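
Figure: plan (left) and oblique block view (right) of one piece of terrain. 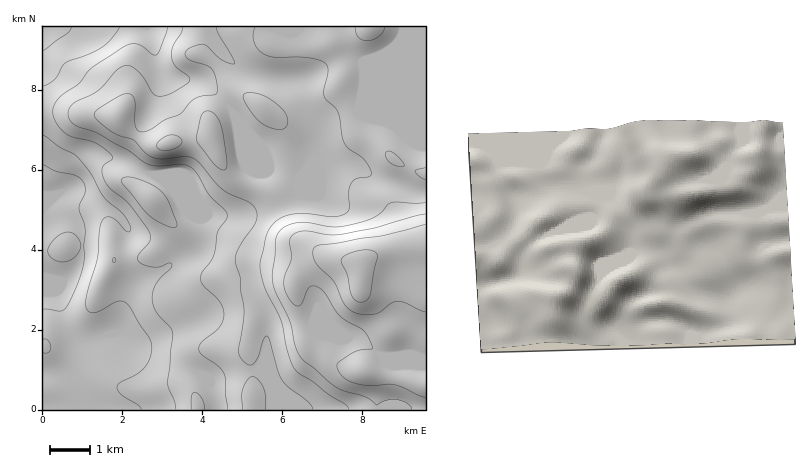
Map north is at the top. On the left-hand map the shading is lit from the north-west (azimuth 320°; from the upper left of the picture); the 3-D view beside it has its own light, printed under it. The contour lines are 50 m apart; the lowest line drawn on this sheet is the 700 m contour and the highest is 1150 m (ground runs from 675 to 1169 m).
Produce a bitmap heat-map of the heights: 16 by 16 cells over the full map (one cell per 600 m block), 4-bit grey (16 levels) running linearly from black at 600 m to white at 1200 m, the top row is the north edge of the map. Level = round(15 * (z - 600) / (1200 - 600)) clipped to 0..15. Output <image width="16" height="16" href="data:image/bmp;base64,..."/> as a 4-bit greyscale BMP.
<image width="16" height="16" href="data:image/bmp;base64,Qk32AAAAAAAAAHYAAAAoAAAAEAAAABAAAAABAAQAAAAAAIAAAAATCwAAEwsAABAAAAAAAAAAAAAAABEREQAiIiIAMzMzAERERABVVVUAZmZmAHd3dwCIiIgAmZmZAKqqqgC7u7sAzMzMAN3d3QDu7u4A////ADM0RWaIiJqrMzRFZneKvLtDM0VniKu7uzMzRWaIq7zMI0RWZom7zd0jRFVnirze3TNFVWeKvd7dIkRWZnm7u80iNXZmeIiZqiJGZmiIiImaNFZ3iYiIiapFaImZiIiZmVeId4iJiJmZRWdmeIiImZk0VlZ4iImZmSM0RniJmaqZ"/>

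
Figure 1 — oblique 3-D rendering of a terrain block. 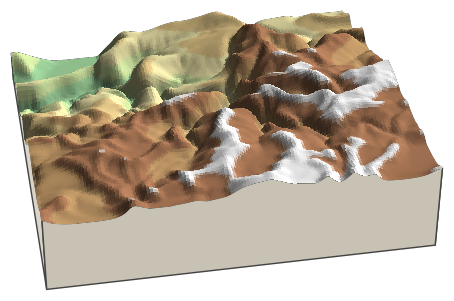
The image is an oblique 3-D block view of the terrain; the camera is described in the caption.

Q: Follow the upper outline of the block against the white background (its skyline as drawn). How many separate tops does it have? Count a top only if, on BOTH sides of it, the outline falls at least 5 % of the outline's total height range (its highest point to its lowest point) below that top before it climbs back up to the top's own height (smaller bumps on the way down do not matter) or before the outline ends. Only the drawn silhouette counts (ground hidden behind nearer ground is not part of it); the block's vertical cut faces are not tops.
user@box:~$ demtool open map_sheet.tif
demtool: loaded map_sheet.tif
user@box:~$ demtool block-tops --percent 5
2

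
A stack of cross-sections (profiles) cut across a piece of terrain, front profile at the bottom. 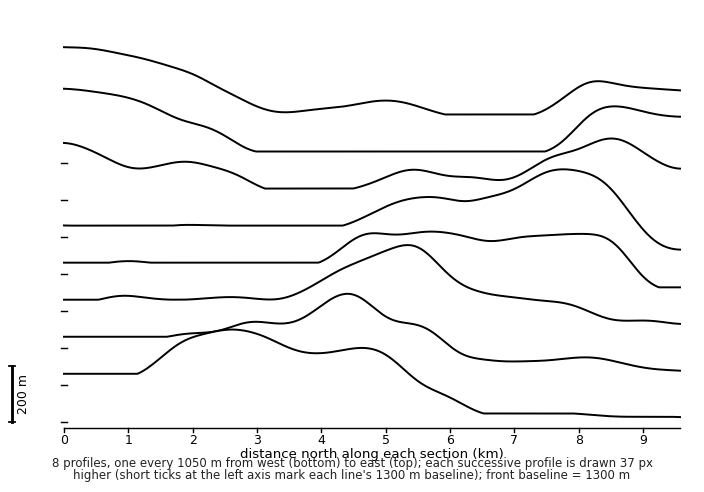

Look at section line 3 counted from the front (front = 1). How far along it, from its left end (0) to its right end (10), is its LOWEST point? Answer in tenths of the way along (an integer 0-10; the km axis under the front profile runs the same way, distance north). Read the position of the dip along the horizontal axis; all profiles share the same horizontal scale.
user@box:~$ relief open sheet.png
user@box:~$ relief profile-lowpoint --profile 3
10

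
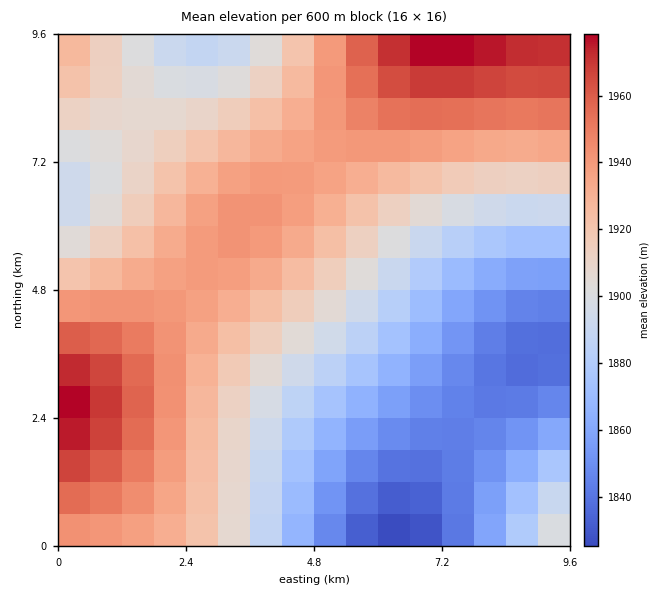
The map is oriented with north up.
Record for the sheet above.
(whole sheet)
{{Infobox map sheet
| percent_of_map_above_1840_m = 95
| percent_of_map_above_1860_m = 83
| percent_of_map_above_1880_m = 74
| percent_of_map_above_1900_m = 62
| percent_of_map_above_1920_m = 44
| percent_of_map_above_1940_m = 22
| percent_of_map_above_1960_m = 8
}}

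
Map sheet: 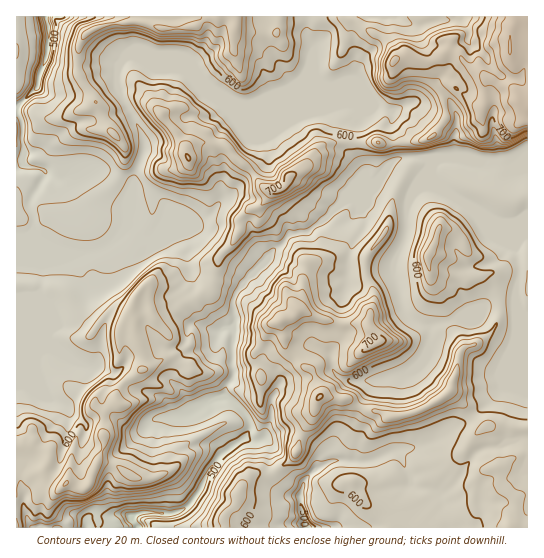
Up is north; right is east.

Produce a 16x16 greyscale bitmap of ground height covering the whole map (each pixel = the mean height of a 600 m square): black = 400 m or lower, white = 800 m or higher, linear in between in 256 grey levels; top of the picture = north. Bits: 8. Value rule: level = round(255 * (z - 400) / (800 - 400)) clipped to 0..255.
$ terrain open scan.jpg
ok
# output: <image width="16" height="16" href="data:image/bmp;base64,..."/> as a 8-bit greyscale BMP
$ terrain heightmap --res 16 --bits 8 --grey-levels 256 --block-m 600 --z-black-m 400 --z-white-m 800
<image width="16" height="16" href="data:image/bmp;base64,Qk02BQAAAAAAADYEAAAoAAAAEAAAABAAAAABAAgAAAAAAAABAAATCwAAEwsAAAABAAAAAAAAAAAAAAEBAQACAgIAAwMDAAQEBAAFBQUABgYGAAcHBwAICAgACQkJAAoKCgALCwsADAwMAA0NDQAODg4ADw8PABAQEAAREREAEhISABMTEwAUFBQAFRUVABYWFgAXFxcAGBgYABkZGQAaGhoAGxsbABwcHAAdHR0AHh4eAB8fHwAgICAAISEhACIiIgAjIyMAJCQkACUlJQAmJiYAJycnACgoKAApKSkAKioqACsrKwAsLCwALS0tAC4uLgAvLy8AMDAwADExMQAyMjIAMzMzADQ0NAA1NTUANjY2ADc3NwA4ODgAOTk5ADo6OgA7OzsAPDw8AD09PQA+Pj4APz8/AEBAQABBQUEAQkJCAENDQwBEREQARUVFAEZGRgBHR0cASEhIAElJSQBKSkoAS0tLAExMTABNTU0ATk5OAE9PTwBQUFAAUVFRAFJSUgBTU1MAVFRUAFVVVQBWVlYAV1dXAFhYWABZWVkAWlpaAFtbWwBcXFwAXV1dAF5eXgBfX18AYGBgAGFhYQBiYmIAY2NjAGRkZABlZWUAZmZmAGdnZwBoaGgAaWlpAGpqagBra2sAbGxsAG1tbQBubm4Ab29vAHBwcABxcXEAcnJyAHNzcwB0dHQAdXV1AHZ2dgB3d3cAeHh4AHl5eQB6enoAe3t7AHx8fAB9fX0Afn5+AH9/fwCAgIAAgYGBAIKCggCDg4MAhISEAIWFhQCGhoYAh4eHAIiIiACJiYkAioqKAIuLiwCMjIwAjY2NAI6OjgCPj48AkJCQAJGRkQCSkpIAk5OTAJSUlACVlZUAlpaWAJeXlwCYmJgAmZmZAJqamgCbm5sAnJycAJ2dnQCenp4An5+fAKCgoAChoaEAoqKiAKOjowCkpKQApaWlAKampgCnp6cAqKioAKmpqQCqqqoAq6urAKysrACtra0Arq6uAK+vrwCwsLAAsbGxALKysgCzs7MAtLS0ALW1tQC2trYAt7e3ALi4uAC5ubkAurq6ALu7uwC8vLwAvb29AL6+vgC/v78AwMDAAMHBwQDCwsIAw8PDAMTExADFxcUAxsbGAMfHxwDIyMgAycnJAMrKygDLy8sAzMzMAM3NzQDOzs4Az8/PANDQ0ADR0dEA0tLSANPT0wDU1NQA1dXVANbW1gDX19cA2NjYANnZ2QDa2toA29vbANzc3ADd3d0A3t7eAN/f3wDg4OAA4eHhAOLi4gDj4+MA5OTkAOXl5QDm5uYA5+fnAOjo6ADp6ekA6urqAOvr6wDs7OwA7e3tAO7u7gDv7+8A8PDwAPHx8QDy8vIA8/PzAPT09AD19fUA9vb2APf39wD4+PgA+fn5APr6+gD7+/sA/Pz8AP39/QD+/v4A////AH9wSzE2R4N9XmF0e3p6go6QopiKek5lgGxsfnl2eoiMkIyce2ljRVJ+dXN1dn2Hh3Vsk4NUS09bh6GRm5aJhH5fZHmOfG1XfIipjXV4nXtuX2FqjYt2WYadmaefdoKEb19hbpCKcFiIsqGgm3JzdXJeX1t0hnhtaJuNfnt+iHxzV1hYWWRnemBzhXp2h5V+bllaWlhZWnWLdGtqeXeRbWlXV1pZZHJxnaZ7ZWpqa25uUVlcbYOslIWXoHZycWtvbV91inuPn4Fqbnp1fpKbuMlUdot3kX1ucWpqan+Mrc7kU3F8bWttlZB5bXSpv8HO5lVbkomYoK+biHSLlZyvwOw="/>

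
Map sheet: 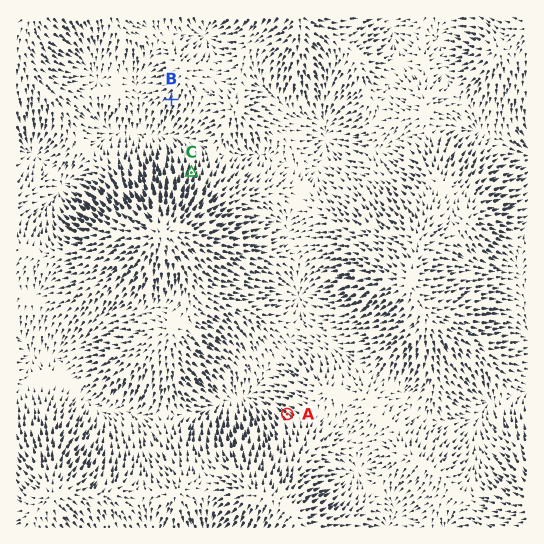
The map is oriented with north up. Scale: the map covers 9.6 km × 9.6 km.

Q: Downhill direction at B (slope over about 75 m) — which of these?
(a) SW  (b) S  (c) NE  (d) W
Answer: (a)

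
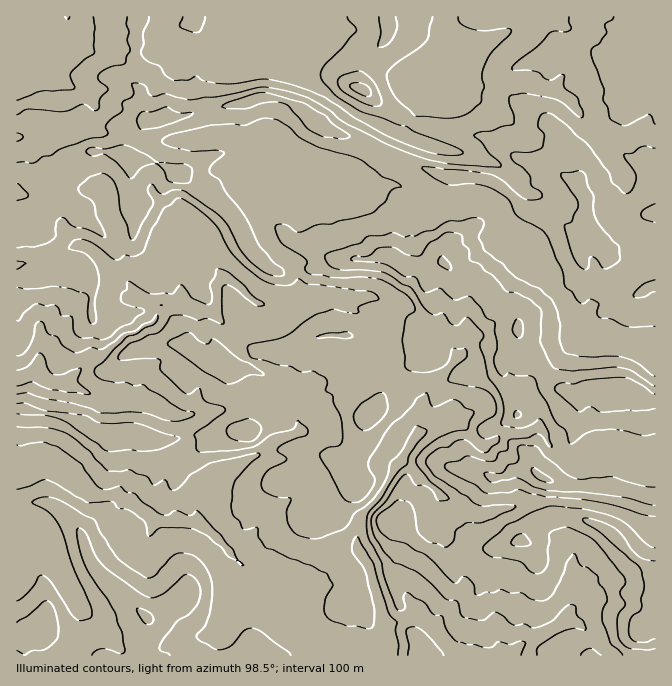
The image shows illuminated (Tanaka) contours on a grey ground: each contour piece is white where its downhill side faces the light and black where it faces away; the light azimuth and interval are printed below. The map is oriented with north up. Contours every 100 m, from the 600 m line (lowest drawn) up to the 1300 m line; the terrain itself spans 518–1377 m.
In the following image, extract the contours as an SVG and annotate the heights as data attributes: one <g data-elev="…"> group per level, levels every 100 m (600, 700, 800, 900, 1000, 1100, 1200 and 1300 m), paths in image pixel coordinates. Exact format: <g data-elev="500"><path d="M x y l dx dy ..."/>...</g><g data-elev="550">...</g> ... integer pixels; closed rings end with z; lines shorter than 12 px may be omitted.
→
<g data-elev="600"><path d="M242 566l-4-4 1-1 5 4z"/><path d="M17 445l5 1 22-4 13 4 24 17 17 24 9 3 13-4 6 6 9 2 9 9 18 12 5 0 7-4 3 0 13 4 7-5 35 38 6 12-1 1-8-4-7-9-13-11-15-8-32-1-13 8-4-14-13-10-14-4-6-6-25 0-30-18-10-4-3 0-14 6-13 3"/><path d="M17 370l11-4 9-11 3-2 4 4 5 13 5 4 10 0 8-4 9-2-3 14 12 11-3 2-37-6-18-7-15 4"/></g><g data-elev="700"><path d="M291 655l-3-3-24-19-10-5-9 2-13 15-8 4-9 0-15-8-3-3 0-3 8-9 4-11 3-27-3-14-9-14-10-6-13 0-7 4-15 17-5 3-5-1-27-19-18-26-6-13-10-4-20-13-12-4-10-1-10 5 1 1 17 11 10 13 14 43 16 35 1 12-9 4-7-3-5-5-19-31-9-7-4 2-3 7-8 10-10 7"/><path d="M17 427l31 1 16 4 10 6 16 13 5 8 13 12 12 0 10-1 7 4 10 2 7 9 11-5 5 8 4 2 6-3 10-12 19-12 38-8 13-2-1 4-9 7-15 18-4 23 3 11 6 6 4 7 13-2 1 10 9 11 45 18 15 8 6 11-7 12-2 8 1 9 3 4 19 8 23 3 4-5 0-17-9-35-13-22 2-10 1-3 3 0 16 27 14 48 9 10-2 8 3 14 0 11"/><path d="M17 356l7-2 4-6 5-11 2-12 3-3 6 1 4 10 9 4 7 9 13 7 13-5 8 1 6 0 11-8 8-8 12-2 7-6 10-4 5-7 1 4-3 5-10 5-8 6-12 4-21 24-8 5-2 3 1 3 3 5 7 3 12 2 8-1 10 4 9-1 36 24 13 3 2 1-3 4-4 1-14 3-10-1-22-7-42 0-10-5-16-5-29-4-17-6-11 1"/></g><g data-elev="800"><path d="M170 655l-10-5 0-5 17-23 12-7 8-10 4-13-4-11-5-5-7-1-21 19-10 4-7-1-43-31-9-11-10-23-7-4-1 2 0 7 7 25 6 13 17 23 9 16 2 10 4 10 3 16-3 4-15-5-7 0-6 3-2 3"/><path d="M444 655l-19-22-7-5-4-1-6 1-2 2 3 15-1 10"/><path d="M17 650l8 5 7-4 10-1 5-2 10-9 2-11-5-20-4-6-3-1-3 1-16 13-11 7"/><path d="M17 414l28 1 15 4 8 4 30 20 6 6 4 2 20-1 16 1 13-1 16-6 7-6-1-1-15-4-27-10-37 0-15-8-38-4-22-8-8 1"/><path d="M17 320l1 1 7-9 10-8 12 2 7-1 4 3 4 8 10 1 1 13 4 6 7 2 10 0 10 2 6-3 10-9 11-5 6-6 7-5-2-4-12-2-8-4 0-9 5-4 0-6 1-2 19 11 5 2 20 0 7-8 3-1 10 13 17 7 2-2 1-5-2-14 5-7 1-7 4-1 9 3 15 13 10 11 8 6 2 3-4 1-5-1-21-17-5-3-4 0-2 2-1 3 2 34-15-5-10 1-15-5-12 1-9 12-4 5-10 2-21 9-8 9-2 6 6 1 20-1 15 0 2 3-1 6 2 4 22 20 6 2 9-6 1 1 2 8 3 4 17 5 3 2-2 5-28 20 1 15 3 4 36-2 17-3 20-13 20-4 6-10 8 7 2 5-2 3-21 8-7 5 0 4 8 5 0 3-18 10-5 7-2 8 3 6 7 4 20 3-5 14 2 12 7 10 13 4 12 0 25-10 9-14 18-14 9-12 7-13 3-13 11-12 13-23 3-1 7 3 2 1-1 3-16 20-3 11-11 11-14 23-13 14-2 5 0 11 1 9 13 25 3 15 11 29 3 4 6 0 1-3-1-12 1-2 3 0 17 10 9 11 8 2 5 14 10 12 31 6 5-1 5-5 12 3 8-4 6 0 2 3-5 11"/><path d="M93 17l2 10-1 18 1 7-1 2-10 6-13 13-1 4 4 11-4 2-30 1-23 9"/></g><g data-elev="900"><path d="M145 624l4 1 3-2 2-3-2-5-7-5-8-2 1 6z"/><path d="M235 440l14 2 5-2 7-8-1-7-5-4-6-2-17 5-4 3-2 5 3 5z"/><path d="M225 383l10 0 14-8 13 0 2 0-1-2-13-9-11-5-25-20-5 5-4 0-6-4-7-6-5-2-19 10-1 1 3 4 34 24z"/><path d="M17 287l10 2 30-2 13 2 15 4 4 5-1 14 0 7 3 4 4 0 1-5-1-18 4-18-2-14-4-6-6-7-18-7 1-3 4-5 8-1 12 5 21 16 3 0 7-5 7 2 5-1 7-6 8-21 12-20 15-11 5 1 9 6 16 13 10 11 9 18 5 8 14 13 18 13 9 3 13 2 5-2 6-5 10 5 59 7 8 2 3 4 0 3-18 6-2 1 1 5-2 1-23-4-17 5-33 23-35 8-2 3 2 7 5 4 24 6 12 1 10 6 14-1 12 7 1 5-2 7 7 5 2 8 7 14 2 21-4 7-12 3-6 4-1 3 21 40 4 5 4 2 10 0 10-9 6-13-7-13 2-9 20-32 13-11 15-18 9-4 3 10 4 4 16-7 5 0 5 2 5 6 9 3 0 2-7 17-14 2-15 6-14 11-8 9 0 4 2 5 12 14 17 14 1 4-10 2-8-12-5-3-10-1-6-10-4-1-7 7-13 21-12 13-2 5 1 10 3 8 9 13 10 11 23 10 15 12 13 15 12 2 3 13 4 3 20 3 11-8 9 4 10 9 11-1 7 4 3 0 17-7 17-16 6 1 2 9 7 7 2 6-1 2-11-2-17 6-19 13-1 3 0 5"/><path d="M17 261l9 2-9 6"/><path d="M17 133l5 2 1 2-6 4"/><path d="M127 17l-1 6 3 9-2 8 3 8 0 4-3 4-2 7-17 5-10 7 1 5 8 7 1 3-8 8-1 9-2 3-3 0-10-6-19 7-37-2-11 6"/><path d="M183 17l-3 6 0 4 15 6 6-3 4-13"/><path d="M347 17l10 13-15 18-20 20-1 9 3 6 13 13 23 15 47 16 10 6 42 15 4 4 0 1-9 2-17-1-28-9-23-10-30-17-32-21-39-14-21-4-28 4-18 1-16-4-5-4-8 4-16 0-8-5-5-8-11-5-7-7-1-3 3-9-1-10 6-16"/><path d="M458 17l3 6 11 6 13 2 23-3 3 2 0 2-19 20-6 10-4 11 2 14-4 16-16 12-17 3-33-3-19-18-5-9-3-11 1-5 6-6 24-18 9-8 5-23"/></g><g data-elev="1000"><path d="M601 655l-11-7-5 2-4 5"/><path d="M363 430l4 0 5-2 14-15 2-8-2-8-2-4-7 1-13 8-9 10-2 5 2 5 3 6z"/><path d="M343 338l7 0 2-1 0-2-4-3-3 0-20 1-8 4 1 1 12-1z"/><path d="M17 248l18-1 15-6 6-6 1-13 5-4 3 0 9 8 13 3 18 8-1-7-8-15-2-12-4-4-10-6-2-5 2-3 10-8 14-4 6 4 5 7 3 9 3 19 6 12 5 16 3-2 7-15 11-18 0-5-5-10 2-5 4 0 4 7 4 2 12-4 8 0 32 21 8 7 7 9 12 23 11 13 16 11 9 2 7-1 0-3-2-4-8-6-15-17-13-27-19-25-7-12-11-9 3-7 11-10 0-3-8-2-23 1-22-4-8-5 1-4 6-3 41-10 22-1 12 1 20-7 13 2 12 7 10 10 6 4 15 7 38 10 24 18 17 7 2 4-9 3-7 12-14 11-33 8-6 3-15 1-17 7-5-1-8-6-9-1-3 3 2 6 5 10 24 17 1 3-2 5 4 6 23 3 30 0 18 2 12 6 17 12 6 11-1 4-8 6-4 20 3 19 0 8 3 5 16 3 13-3 10-7 6-15 12 1 2 3 0 5-13 12-6 11 4 3 30 6 10 6 4 10 0 8-17 12-2 5 2 5 5 3 4 1 10-3 1 6-14 11-7-3-11-9-9-1-10 7-8 1-5 2-7 7-2 6 9 13 32 20 8 8 9 2 21-1 9 0 2 2-4 3-28 12-19 2-9 6-2 11-9 6-7-3-10-2-8-7-3-6-4-21-3-5-3-2-10-1-17 14-4 6 2 9 4 4 8 7 15 3 10 7 10 4 29 29 3 0 6-6 4 0 7 7 1 10 2 1 10-3 7 1 8-3 8 3 12 0 12 7 11 0 9-7 10-21 3-10 5-7 3-1 5 11 9 3 8 7 2 9 6 6 2 10-4 10-1 12 9 22 12 11"/><path d="M17 183l11 12-3 3-8 2"/><path d="M369 105l9 1 3-1 1-3-6-17-8-9-4-4-6-1-14 4-5 3-1 5 4 7 16 11z"/><path d="M379 17l2 16-3 12 2 2 8-3 6-7 3-10-1-10"/><path d="M569 17l0 5 2 6-1 2-5 2-10-1-5 2-11 12-22 17-5 6 2 2 13 0 10 2 8 6 5 2 10-5 4 0 0 12 14 11 5 14 0 5-4 0-15-13-9-5-30-6-15 3-1 6 5 13 0 9-22 7-12 1-6 3 8 8 7 10 10 9 2 3-1 2-52-3-33-9-28-11-39-19-10-6-8-9-20-12-25-7-25-4-40 9-31 4-24-6-13 2-3-3-5-8-9-2-3 1 1 11-10 7-1 10-10 6-6 7 2 8-1 2-5 2-14 2-26 9-11 7-9 2-8 6-17-1"/></g><g data-elev="1100"><path d="M655 548l-8-4-19-19-13-7-30-9-33-3-18 6-27 13-21 19-3 4 1 4 6 4 28 5 5 3 8 8 8 2 5-3 4-7 1-29 2-3 16-5 22 9 8 8 26 31 2 5 0 4-4 6-1 4 5 11-6 9-2 4 1 16 2 6 5 6 5 3 17 1 8-1"/><path d="M655 376l-18-13-15-6-40 0-17-4-5-13 0-15-3-13-5-12-13-12-24-11-12-14-19-13-5-13 5-14-1-3-3-2-6 0-14 3-12 0-14 9-10 2-9 4-11 1-12-4-8 2-16 1-8 7-29 9-6 3 0 3 3 5 7 5 10 2 25 1 12 1 6 3 14 9 10 4 10 17 6 7 7 3 5-2 4 1 6 9 4 2 4 0 7-7 3 0 16 17-4 8 0 4 4 11 4 19 10 13 4 10 2 10-3 13 1 2 20 3 10-4 8-5 8 13 4 15-3-1-6-9-4-3-4 0-8 4-15 1-4 3-1 8-9 3-3 7-8 1-20-5-9 5-12 2-1 4 2 3 28 15 12 8 21 0 12-3 10 4 17 3 33 2 27 4 35 11 13 2"/><path d="M170 182l19 1 2-5 1-10-8-4-25-1-14-9-20-9-20 4-13-2-6 3 1 3 5 3 10-2 5 1 10 8 13 15 4-1 10-10 13-3 7 6 3 9z"/><path d="M655 148l-11-2-5 2-5 5-9 1-1 1 11 17 1 5-4 13-3 3-4 1-13-12-4-10-21-29-33-28-9-2-5 3-2 7 1 5 5 7-2 13-12 4-16 0-3 3 3 7 8 5 8 8 2 11 10 7 0 4-2 2-10 1-6-2-20-16-14-8-62-7-6 0 0 1 13 10 12 6 7 1 16-1 12 1 12 4 13 9 10 18 23 13 5 4 17 37 3 17 7 5 8 11 4 1 6-5 7 3 2 1-2 9 2 5 13 2 17 8 26-1"/><path d="M338 138l8 0 4-1 0-2-18-12-7-8-20-11-29-9-11-2-8 0-28 9-7 5 5 2 18 0 20-6 17 0 6 3 22 25 13 6z"/><path d="M140 128l4 1 16-2 29-10 4-4-3-1-11 1-12-6-15 5-8-1-4 2-3 5 0 4z"/><path d="M362 95l6 2 3-2 0-3-3-5-10-4-8 2 1 3z"/><path d="M614 17l-2 3-6 3-1 4 1 6-7 10-7 5-1 4 2 8 11 28-1 12 4 7 2 10 3 3 13 6 24-12 3 3 3 7"/></g><g data-elev="1200"><path d="M655 561l-10-2-6-3-8-8-10-14-7-7-18-7-7-2-6 0 1 4 18 12 38 34 4 17-3 13 1 9-2 4-9 7-2 16 3 5 4 3 11 0 8-3"/><path d="M512 545l12 1 5-1 2-1-6-9-3-1-5 1-4 3-2 4z"/><path d="M655 487l-13-1-30-9-28 2-9-1-10-5-20-16-8-10-13-2-6 2 1 11-2 4-9 3-6 8-15-1-3 2 3 4 5 4 25-4 17 9 13 3 33 2 42 5 33 8"/><path d="M514 417l4 1 2-1 1-4-3-2-3 0z"/><path d="M655 386l-23-15-12-3-46 3-20-3-6-10-8-16 2-29-2-5-12-9-11-6-12-3-13-15-7-4-6-8-9-3-1-10-6-7-1-6-2-3-10-2-5 1-16 10-7 11-4 2-11-1-12-7-10-1-8 1-9 8-13 0-4 2 0 2 3 1 30 3 6 3 14 9 11 1 7 12 3 3 15-4 15 12 12-4 5 2 8 9 6 10 9 6 0 9 2 15-3 13 4 13 6 4 4-4 9 3 13 0 4 1 6 15 7 11 8 18 10 9 5 14 4-1 12-10 9-3 20-1 30 7 10-2"/><path d="M655 280l-11 4-11 11 2 3 7-1 13-5"/><path d="M582 268l3 2 3-2 3-11 4 1 7 9 3 2 11-6 4-3 0-3-2-12-14-15-8-12-3-8 0-15-5-10-3-11-3-3-3 0-15 1-3 3 17 27 0 5-6 14-7 4-1 2 9 30 4 6z"/><path d="M655 204l-12 6-2 5 3 4 11 3"/></g><g data-elev="1300"><path d="M544 482l9 0-4-5-14-9-3 0 0 4 1 3 6 5z"/><path d="M655 394l-23-14-8-3-35 3-15 4-12-1-6 2-1 3 2 5 23 19 10-5 9 4 5 1 24-2 19 0 8-1"/><path d="M516 337l4 1 3-6-1-10-4-3-3 2-3 7 1 4z"/><path d="M448 270l2 0 1-2-1-4-6-8-4 1-2 3 0 4z"/></g>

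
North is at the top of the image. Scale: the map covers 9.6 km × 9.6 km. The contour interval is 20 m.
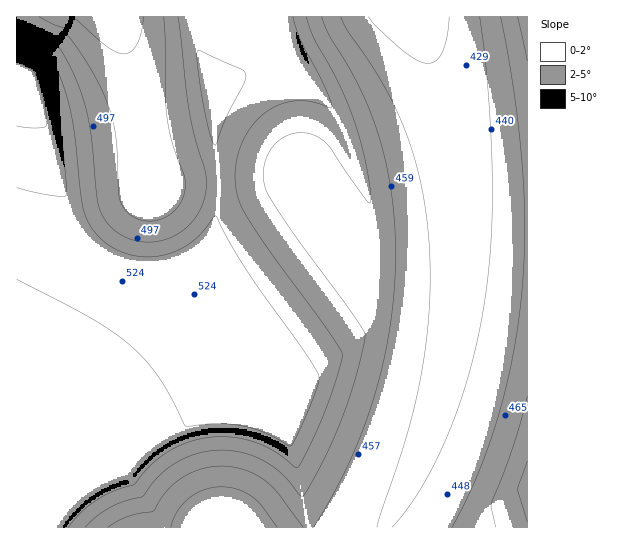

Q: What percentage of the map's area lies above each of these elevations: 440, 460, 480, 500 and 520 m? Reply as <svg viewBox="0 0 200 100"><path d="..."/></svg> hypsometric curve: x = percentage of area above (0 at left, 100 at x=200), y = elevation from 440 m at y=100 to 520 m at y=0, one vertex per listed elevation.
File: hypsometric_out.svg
<svg viewBox="0 0 200 100"><path d="M172 100l-33-25-36-25-25-25-42-25"/></svg>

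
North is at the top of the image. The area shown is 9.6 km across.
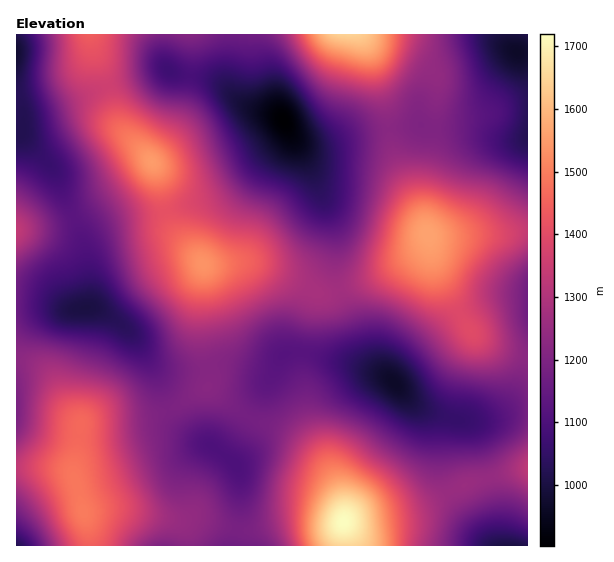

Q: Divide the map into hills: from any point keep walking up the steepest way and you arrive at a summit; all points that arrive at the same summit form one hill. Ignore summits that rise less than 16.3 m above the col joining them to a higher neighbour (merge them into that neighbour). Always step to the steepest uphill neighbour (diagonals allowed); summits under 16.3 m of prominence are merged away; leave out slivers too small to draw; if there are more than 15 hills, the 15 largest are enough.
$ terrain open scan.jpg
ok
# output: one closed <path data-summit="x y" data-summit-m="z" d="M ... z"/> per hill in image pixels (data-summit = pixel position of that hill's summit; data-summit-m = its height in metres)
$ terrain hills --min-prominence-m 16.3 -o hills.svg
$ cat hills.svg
<path data-summit="427 235" data-summit-m="1563" d="M421 125l-55 8-43 13-14 0-14-6 18 33 20 52 3 12 0 43 16 40 8 28 14 19 16 11 21 24 16 9 32 10 24 0 28-10 16-1 1-271-21 0-34-10-42 0z"/><path data-summit="203 264" data-summit-m="1537" d="M286 126l-1 9-2 4-44 40-20 15-56 19-46 8-18 8-12 11-2 16 4 24-1 27 17 6 17 12 13 12 16 24 6 5 14 5 22 0 21-5 17 0 28 8 11 0 15-20 21-1 44 10 29 11 4-1-15-12-8-13-8-28-16-40 0-43-5-20-18-44z"/><path data-summit="83 512" data-summit-m="1496" d="M43 306l-27 2 0 237 218 1 6-29 0-41-3-9-19-17-21-11-22-18-10-18-5-22-25-44-13-12-25-16-12-2-20 3z"/><path data-summit="343 521" data-summit-m="1720" d="M306 353l-17 0-9 6-36 66-19 27 0 4 12 11 3 9 0 41-5 29 265-1-3-8-1-29-11-45-9-32-7-9-22-4-30-12-26-27-9-5-32-11z"/><path data-summit="347 35" data-summit-m="1646" d="M510 34l-279 0-3 51 4 8 13 12 36 12 11 19 9 7 8 3 14 0 43-13 51-8 14 4 42 0 28 9 21 1 6-2 0-84-10 0-5-5z"/><path data-summit="151 161" data-summit-m="1551" d="M166 69l-64 18-45 20-32 8-2 4-2 14 32 36 26 60 6 24 2-13 8-9 15-8 16-5 37-5 56-19 20-15 46-44 0-11-4-7-36-12-27-23-19-5-22-3z"/><path data-summit="17 231" data-summit-m="1335" d="M22 134l-6 1 0 172 27-1 22 4 22-3 2-3-1-35-9-40-26-60z"/><path data-summit="90 35" data-summit-m="1443" d="M163 34l-146 0-1 54 5 15 2 14 44-14 35-16 64-18z"/><path data-summit="527 468" data-summit-m="1326" d="M527 410l-16 1-28 10-18 0 10 7 5 15 15 58 2 36 4 9 27-1z"/><path data-summit="189 35" data-summit-m="1212" d="M230 34l-65 0-1 27 3 7 10 6 22 3 19 5 13 12-3-9z"/>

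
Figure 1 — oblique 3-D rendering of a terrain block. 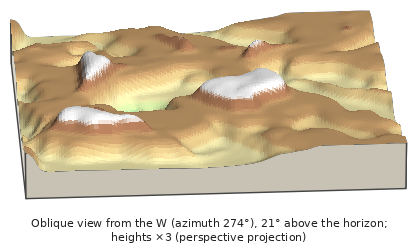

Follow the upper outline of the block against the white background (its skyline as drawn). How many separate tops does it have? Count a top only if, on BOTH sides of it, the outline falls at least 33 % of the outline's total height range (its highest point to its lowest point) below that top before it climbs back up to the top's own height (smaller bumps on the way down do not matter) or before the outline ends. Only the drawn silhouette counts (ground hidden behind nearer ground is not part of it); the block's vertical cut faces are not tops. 0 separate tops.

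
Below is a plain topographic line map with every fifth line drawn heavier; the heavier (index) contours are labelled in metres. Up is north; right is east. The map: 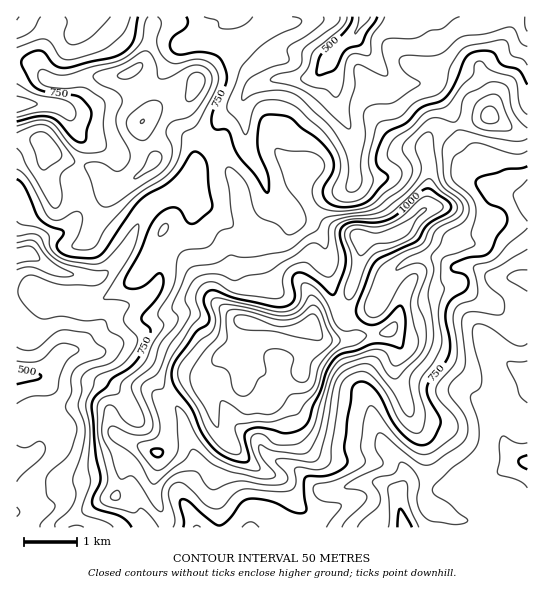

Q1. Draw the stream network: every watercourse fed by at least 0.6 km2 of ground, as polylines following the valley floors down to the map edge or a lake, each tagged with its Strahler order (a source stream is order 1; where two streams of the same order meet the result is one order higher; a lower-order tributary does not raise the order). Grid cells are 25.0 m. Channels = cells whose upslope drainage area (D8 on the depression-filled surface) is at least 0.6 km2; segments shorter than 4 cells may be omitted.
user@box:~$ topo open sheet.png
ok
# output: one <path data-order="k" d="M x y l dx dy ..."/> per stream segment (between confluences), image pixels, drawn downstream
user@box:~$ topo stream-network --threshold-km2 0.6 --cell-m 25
<path data-order="1" d="M30 511l-13 0 0 2"/><path data-order="1" d="M139 506l3 7 0 14 4 0"/><path data-order="2" d="M398 495l1 14 2 1 1 11 3 6"/><path data-order="1" d="M478 485l3 0 2-3 4-1 4-4 22-14 14 0 0-1"/><path data-order="2" d="M31 457l-4 2-10 2 0 1"/><path data-order="1" d="M38 450l-7 7"/><path data-order="1" d="M41 449l-8 8-2 0"/><path data-order="1" d="M185 429l1 1 0 4 8 20 0 19-13 13 0 12 10 16 4 8 0 5 2 0"/><path data-order="1" d="M233 419l28 27 2 5 7 7 23 9 4 3 17 17 5 3 4 0 2 1 8 0 1-1 4 0 1-1 11-3 1-1 4 0 2-2 25 0 11 7 5 5"/><path data-order="2" d="M373 415l2 11 8 17 3 4 15 15 4 9 0 11-6 7-1 6"/><path data-order="1" d="M130 409l-3-6-30-30 0-16-4-4-6 0-1-2"/><path data-order="2" d="M369 402l4 13"/><path data-order="1" d="M362 395l7 7"/><path data-order="1" d="M366 394l3 8"/><path data-order="1" d="M459 389l7 2 4 4 1 0 8 8 2 0 6 7 2 0 12 12 1 13 4 10 16 16 5 0 0 1"/><path data-order="1" d="M278 367l4 6 1 8 4 8 6 8 12 12 61 0 7 6"/><path data-order="2" d="M509 363l6 6 7 2 5 0 0 2"/><path data-order="1" d="M505 361l4 2"/><path data-order="2" d="M66 351l-4 2-3 2-4 4-2 6-11 10-3 0-1 2-21 0"/><path data-order="2" d="M86 351l-20 0"/><path data-order="2" d="M487 341l22 22"/><path data-order="1" d="M471 325l16 16"/><path data-order="1" d="M178 317l-7 4-2 0-8 4-3 0-8 4-16 10-7 0-1 2-8 1-15 9-17 0"/><path data-order="1" d="M381 297l9-20 12-12 9-6 4 0 2-1 22 0 10 8 24 0 9 7 8 4 28 0 1 1 3 0"/><path data-order="1" d="M158 281l-3 6-13 14-3 0-9 4-4 0-4 2-3 0-41 42-3 0-1 1-7 0-1 1"/><path data-order="1" d="M331 279l-1-1-1-12-2-1-1-18-4-9-15-15-5 0-3-1-14-15-6-2"/><path data-order="2" d="M522 278l5 3"/><path data-order="2" d="M27 254l-10 1"/><path data-order="1" d="M243 237l-25-26-4-2-8-2-7-2-8-8"/><path data-order="1" d="M493 231l25 26 0 17 4 4"/><path data-order="1" d="M290 223l0-8-11-10"/><path data-order="1" d="M195 219l0-14-4-8"/><path data-order="2" d="M279 205l-10-10-3-9-1-1 0-4-3-4 0-3-13-20-2-8-1-1 0-20-1-2 0-6-2-2 0-16"/><path data-order="1" d="M17 199l0 56"/><path data-order="1" d="M79 197l0 14-5 8-13 14-3 1-4 0-1 1-4 0-6 3-16 16"/><path data-order="2" d="M191 197l-4-4-14 0-3 1"/><path data-order="1" d="M527 195l0 4"/><path data-order="2" d="M170 194l-11 5-13 11-4 8-3 3-5 10 0 3-9 17-10 11 0 1-12 12-2 2-18 0-1-2-9 0-2-1-10-1-14-7-13-11-7-1"/><path data-order="1" d="M354 182l0-3 1-1"/><path data-order="1" d="M355 182l0-4"/><path data-order="1" d="M478 182l16 7 4 0 1 1 4 0 2 1 4 0 1 2 7 1 10 5"/><path data-order="2" d="M355 178l0-8-1-1 0-28-1-2 0-4-3-4 0-2-8-12-4-10 0-5-1-1 0-15-2-1 0-4-4-10 0-10 4-4 3-7"/><path data-order="1" d="M103 147l-1-1-7-1-4-3-5-1-11-11-4-12-8-9"/><path data-order="1" d="M193 145l0 2 1 2 0 21-5 9-7 3-12 12"/><path data-order="1" d="M81 110l-15 0-3-1"/><path data-order="2" d="M63 109l-4-3-4 0-1-1-37 0"/><path data-order="1" d="M237 106l6-7"/><path data-order="2" d="M243 99l3-5 9-9 3 0 9-4 4 0 2-2 34 0 7-2 13-14 0-2 11-11"/><path data-order="1" d="M426 83l-31 0-13-13"/><path data-order="1" d="M389 79l0-1-7-7 0-1"/><path data-order="2" d="M382 70l-27-29 0-8"/><path data-order="1" d="M171 62l4-8 11-11 17-8 7-5 11-4 9-9 8 0"/><path data-order="1" d="M527 62l0-40"/><path data-order="3" d="M338 50l1-4"/><path data-order="3" d="M339 46l16-13"/><path data-order="3" d="M355 33l7-10 1-2 0-4"/><path data-order="1" d="M83 27l3-5 0-5 1 0"/><path data-order="1" d="M463 17l-24 0"/>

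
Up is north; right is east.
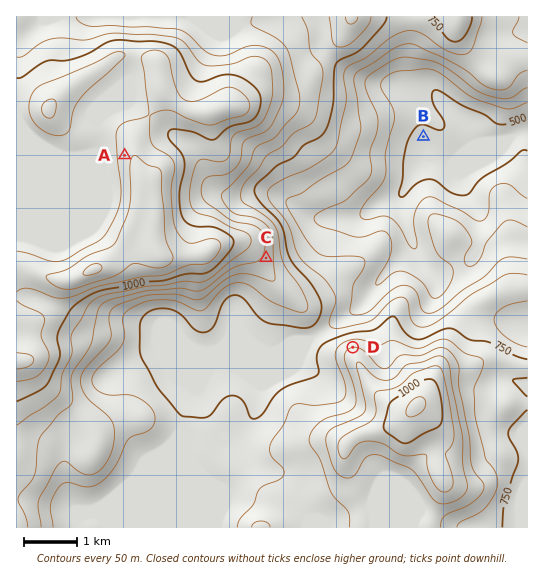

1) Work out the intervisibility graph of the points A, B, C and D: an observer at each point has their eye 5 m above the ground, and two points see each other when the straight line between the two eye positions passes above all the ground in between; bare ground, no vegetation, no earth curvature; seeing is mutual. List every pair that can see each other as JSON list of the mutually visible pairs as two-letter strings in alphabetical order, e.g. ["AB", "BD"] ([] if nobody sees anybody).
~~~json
["BC", "BD", "CD"]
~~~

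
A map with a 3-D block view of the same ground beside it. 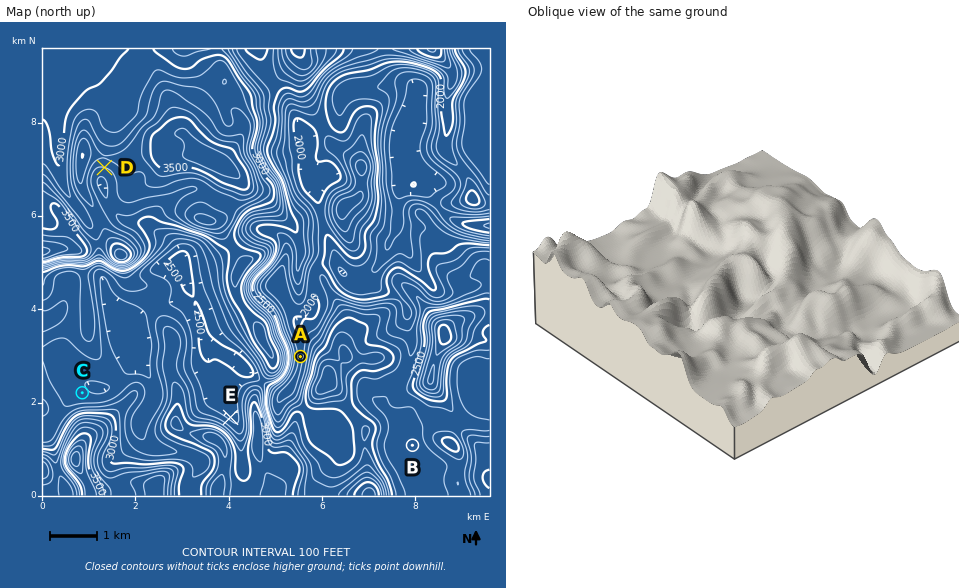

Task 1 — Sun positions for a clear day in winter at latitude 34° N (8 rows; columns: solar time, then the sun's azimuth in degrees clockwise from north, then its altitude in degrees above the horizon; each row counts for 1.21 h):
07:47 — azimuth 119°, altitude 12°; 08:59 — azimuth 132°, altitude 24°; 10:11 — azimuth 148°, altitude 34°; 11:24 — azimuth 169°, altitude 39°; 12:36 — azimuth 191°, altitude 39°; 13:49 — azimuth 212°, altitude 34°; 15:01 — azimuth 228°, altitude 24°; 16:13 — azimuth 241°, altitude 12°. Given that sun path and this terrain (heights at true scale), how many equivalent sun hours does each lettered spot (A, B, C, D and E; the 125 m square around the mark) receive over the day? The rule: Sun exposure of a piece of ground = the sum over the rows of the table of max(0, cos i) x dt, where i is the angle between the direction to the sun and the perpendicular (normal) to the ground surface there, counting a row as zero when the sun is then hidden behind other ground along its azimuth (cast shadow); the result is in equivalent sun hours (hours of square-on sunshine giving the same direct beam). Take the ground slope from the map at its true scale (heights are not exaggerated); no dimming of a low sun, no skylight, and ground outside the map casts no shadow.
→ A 3.7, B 4.3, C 4.2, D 5.4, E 3.3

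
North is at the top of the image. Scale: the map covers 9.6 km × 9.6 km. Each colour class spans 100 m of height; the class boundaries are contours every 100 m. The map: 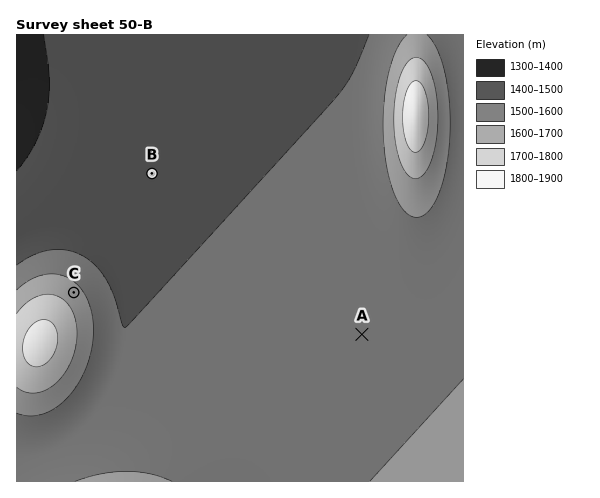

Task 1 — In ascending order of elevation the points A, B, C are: B A C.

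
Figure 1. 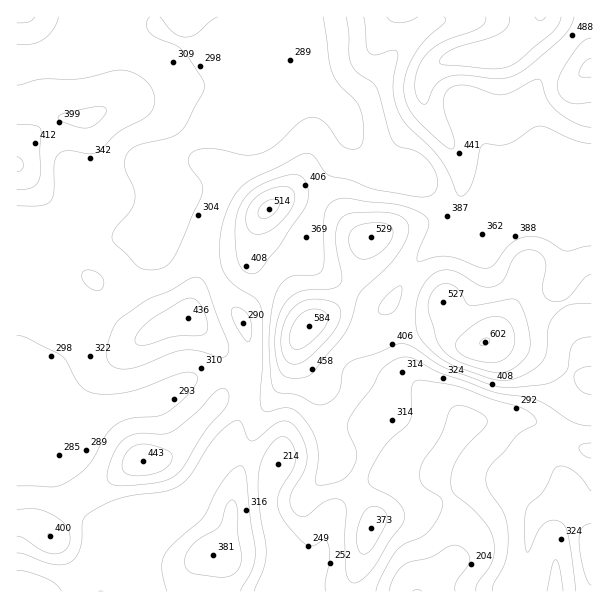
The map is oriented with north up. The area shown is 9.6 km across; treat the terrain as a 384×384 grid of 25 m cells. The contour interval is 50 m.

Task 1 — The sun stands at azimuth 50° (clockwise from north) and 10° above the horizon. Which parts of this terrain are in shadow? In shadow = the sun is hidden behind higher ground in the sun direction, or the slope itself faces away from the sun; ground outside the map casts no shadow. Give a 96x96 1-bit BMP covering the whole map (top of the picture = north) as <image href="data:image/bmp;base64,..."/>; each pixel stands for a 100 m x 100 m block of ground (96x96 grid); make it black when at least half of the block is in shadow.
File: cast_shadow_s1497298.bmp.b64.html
<image width="96" height="96" href="data:image/bmp;base64,Qk2+BAAAAAAAAD4AAAAoAAAAYAAAAGAAAAABAAEAAAAAAIAEAAATCwAAEwsAAAIAAAAAAAAA////AAAAAAAAAAAAAAAAAAAAAD4AAAAAAAAAAAAAAH7gAAAAAAAAAAAAAH78AAAAAAAAAAAAAH7+AAAAAAAEAAAAAH7+AAAAAAAHAAAAAD78AAAAAAAPAAAAAD78AAAAAAAHgAAAAD54AAAAAAAHgAAAQDwAAAAAAA4DAAAAQBwAAAAAAB4AAAAAAAAAAAAAAB4AAAAAAAAAAAAAAB4AAAAAAAAAAAAAAB4AAAAAAAAAAAAAABwAAAAAAAAAAAAAAAAAAAAAAAAAAHgAAAAAAAAAAAAAAP4AAAAAAAAAAAAAAP4AAAAAAAAAAAAAAHgAAAAAAAAAAAAAAAAAAA8AAAAAAAAAAAAAAA/AAAAAAAAAAAAAAB/AAAAAAAAAAAAAAB/gAAAAAAAAAAAAAB/AAAAAAAAAAAAAAB/AAAAAAAAAAAAAAB/AAAAAAAAAAAAAAA+AAAAAAAAAAAAAAA+AAB/4AAAAAAAAAA+AAH///+AAAAAAAAcAAP///8AAAAAABwMAAf///4AAAAAAB4AAAf///gAAAAAAD8AAAf///AAAAAAAD+AAAf//8AAAAAAAD/gAAf//wAAAAAAAD/wAA///gAAAAAAAB/wAA///AAAAAAAAB/wAAf/+AAAAAAAAB/wAAf/4AAAAAAAAA/wAAP/gAAAAAAAAA/wAAH4AAAAAAAAAA/wAADgAAAAAAAAAA/wAABAAAAAAAAAAA/gAAAAAAAAAAAAAA/gAADAAAAAAAAAAA/AAADgAAAAAAAAAB+AAABAAAAAAAAAAD4AAAAAAAAAAAAAAHwAAAAAAAAAAAAAAHgAAAAAAAAAAAAAAHAAAAAAAAAAAAAAAGAAAAAAAAAAAAAAAGAAAAAAAAAAAAAAAAAAcAAAAAAAAAAAAAAA+AAAAAAAAAAAAAAA+AAAAAAAAAAAAYAA+AAAAAAAAAAAAeAAeAAAAAAAAAAAAPAAcAAAAAAAAAAAAPwAAAAAAAAAAAAAAHwAAAAAAAAAAAAAADwAAAAAAAAAAAAAABgAAAAAAAAAAAAAAAAAAAAAAAAAAAAAAAAAAAAAAAAAAAAAAAAAAAAAAAAAAAAAAAAAAAAYAAAAAAAAAAAAAAB8AAAAAAAAAAAAAAD+AAAAAAAAAAAAAAH+AAAAAAAAAAAAAAP+AAAAAAAAAAAAAAP8AAAAAAAAAAAAAAf8AAAAAAAAAAAAAH/4AAAAAAAAAAAAAP/wAAAAAAAAAAAAAP/wAAAAAAAAAAAAAP/gAAHwAAAAAAAAAP/AAAfgAAAAAAAAAP/AAAfgAAAAAAAAAH+AAAfAAAAAAAAAAH+AAAfAAAAAAAAAAD+BgAPAAAAAAAAAAA8D4AOAAAAAAAAAAAcD+AAAAAAAAAAAAAMD/AAAAAAAAAAABgAD/gAAAAAAAAAABgAB/AAAAAAAAAAAAAAAAAAAAAAAAAAAAAAAAAAAAAAAAAAAAAAAAAAAAAAAAAAAAAAAAAAAAAAAAAAAAAAAAAAAAAAAAAAAAAAAAAAAAAAAAAAAAAAAAAAAAAAAAAAAAAAAAAAA="/>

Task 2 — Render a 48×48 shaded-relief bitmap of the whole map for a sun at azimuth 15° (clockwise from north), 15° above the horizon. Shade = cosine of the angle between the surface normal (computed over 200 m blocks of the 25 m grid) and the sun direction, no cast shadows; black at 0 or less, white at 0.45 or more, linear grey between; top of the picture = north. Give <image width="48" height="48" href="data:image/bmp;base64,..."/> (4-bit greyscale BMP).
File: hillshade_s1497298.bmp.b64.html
<image width="48" height="48" href="data:image/bmp;base64,Qk32BAAAAAAAAHYAAAAoAAAAMAAAADAAAAABAAQAAAAAAIAEAAATCwAAEwsAABAAAAAAAAAAAAAAABEREQAiIiIAMzMzAERERABVVVUAZmZmAHd3dwCIiIgAmZmZAKqqqgC7u7sAzMzMAN3d3QDu7u4A////AHZVaId4iHdlVVZ4iHiHZnd2aJqqqZmHZVQ0WIiJmHdlVWeIiHiHZndlZ5qqqZmHVTICWJmamYh3eJmZh3iHVWZVV4mZmImHVSETaJmqqqqqqqq5hmd2ZmVVVnd3eIiGVkRpqZmaqrzMuqu5ZWd3d2VWZmZmZ4h1aHnNyYeJmqvMuay4RGd3iYd3d3ZmZ4hli7ztuGZnd4mrqau3RFZnm7uqmHZlV4h2nN3bqGVDRFaJqruodmRGnO3LqYZlZ5mHm8y6qYUhASRpq7upqYVFnN26qYdmeaqZq6qqqpdBASNoq7qaqpZWirqpmYiImambzJmZmql1VmZnmrqJmYd4iIiImZmaqZic3ZmZmZmrzLl2eZh3dmeamHd4iZmqqZmsypmZmZq+/+uGZ4dlREerqYd3iJmqqqu6doiIiJq+/9ynVXdUMkeamYd3iJmZqqqGQ4iIiImrzMy5ZWdTIkaIiIiJmYiHd3ZURIiIiIiJmqu7l3hjIkZ3eIiZmHZCEiM1ZoiIiHZneImrupl0I1d4d4mZdTAAAAJGd5mIh3ZVZniJqql0I1iYiIiHQAAAABRniJmIh3ZURVZmeJl0IleId2ZjAAAAAjV4mYiIiHdlREREV5hjI0VnZVQgAAACRWeJmYiIiIiHZUMjarlURERWd2QhA1ZniJmZiIh4iIiZl2Q1rMhVd2VXiZhkV6u7u7qYd3eIh3irupd6zKZXm6mImqmGaKze3LqXZniId3irzMu92nRYvf/aiJmHd5ve7LqYdoiId3ibvN3dt0NYz//rh3iJmqze26qqh5mIiImrvM3clTRpvv/JdmeKvd7uypmqqZmIiaq7u7vLhUV4rMuXZVaK3v/tuZmqqpmImry6qqqqhmd4mqhlVVZ6zv7bq8y7u5mImruqmZmph3ZnmpdmZmZ4rMy6vO7bvIiIiZmZmZmZh3VFeYd4mZiImZmZrO7Lu4d4iZiImZmZiHU0V3eL3u3KmIiImru6qmZ4qpiImZmZmYh2Znit///9uYeImaqZmUV5qpmJmZmZmazcqJrO///+yoeIiZmZmTWKqZmZmZiImr7/7KvO7u7cuHeIiJmZmVeamImqmYiImb3//czN3LqpdWeIiIiIiJqpdniZmIiImaze7czMuod2Q1iYeIiIiLuXVWeIiIiZmqq7zMu7qXZTEnmYd3iHdsqGVVZmZ3iZmZmaq7uqmHZCFZqXd3d2VMqHZnZVVniZmZmZmrupiHUxOLqHd3dkM7qYmYhmZ3iJmZmZmqqZh2Uyarl3d3ZDNKqqu6qYiJmIiImZmZmYdmU0ipdmd3ZDRau8zLu6qpmZiImZmZmHZWVWd2VEVmZUVau7u7u7u6qZmZmZmZh2RGd4ZCERI0Z4dpqqqqu7u6qZmZmZmZh1RWiZdBABEjV6mIiZmZqru6qZmZmZmZh2ZmebuXZmZURpumZ4mZmquqmZmZmZmYh3d2aKzd3cuWRHrFV4iIiaqZiIiImZmYh3d2Vove7tynVGm1V4iIiZmYiIiImZmYh2d2VXq83MuXVWig=="/>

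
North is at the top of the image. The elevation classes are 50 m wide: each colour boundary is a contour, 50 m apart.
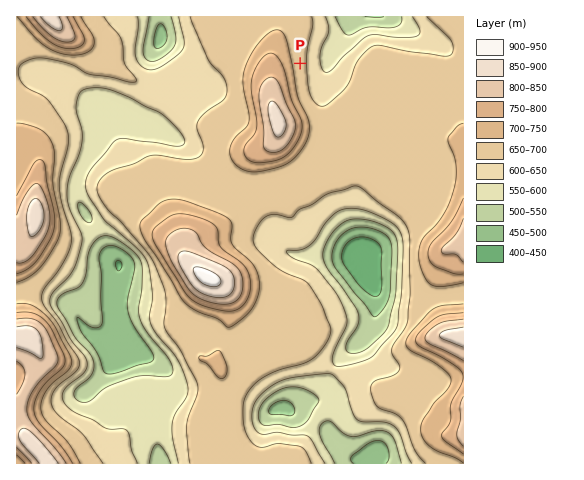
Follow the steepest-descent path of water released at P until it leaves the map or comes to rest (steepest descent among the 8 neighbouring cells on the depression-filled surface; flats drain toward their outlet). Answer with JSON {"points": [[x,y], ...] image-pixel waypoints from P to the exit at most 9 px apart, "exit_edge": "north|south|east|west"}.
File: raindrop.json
{"points": [[300, 63], [309, 63], [319, 63], [328, 59], [333, 49], [342, 40], [348, 31], [350, 21], [353, 17]], "exit_edge": "north"}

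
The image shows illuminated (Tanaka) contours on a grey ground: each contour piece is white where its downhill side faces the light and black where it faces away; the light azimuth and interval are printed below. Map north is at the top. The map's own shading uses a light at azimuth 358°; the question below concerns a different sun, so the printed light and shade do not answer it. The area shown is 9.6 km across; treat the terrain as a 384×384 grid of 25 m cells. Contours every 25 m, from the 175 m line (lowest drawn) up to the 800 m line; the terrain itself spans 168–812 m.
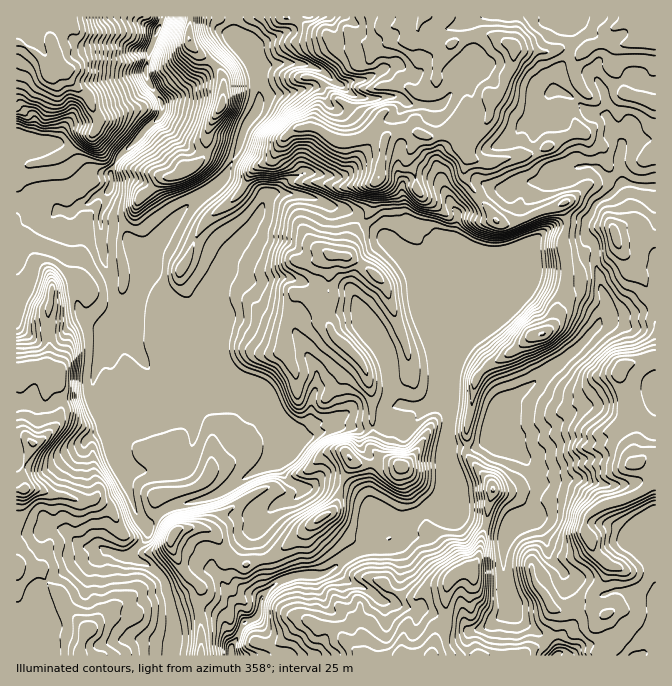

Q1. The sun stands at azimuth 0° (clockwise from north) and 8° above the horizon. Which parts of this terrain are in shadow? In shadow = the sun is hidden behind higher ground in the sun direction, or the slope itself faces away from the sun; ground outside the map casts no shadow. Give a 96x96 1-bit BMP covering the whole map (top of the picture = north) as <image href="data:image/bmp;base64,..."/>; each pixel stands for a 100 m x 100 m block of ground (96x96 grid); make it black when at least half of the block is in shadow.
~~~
<image width="96" height="96" href="data:image/bmp;base64,Qk2+BAAAAAAAAD4AAAAoAAAAYAAAAGAAAAABAAEAAAAAAIAEAAATCwAAEwsAAAIAAAAAAAAA////AAAAAAAAAAAB///AAAAD+BgAEAABuf+AAAAA/gAAOAABwPwAAAgA/wAAEDEBwPAAABwD4wAAAGGB8fAAAD4H4MAAAAOAeIAAAD4H8OAAAAPGeAAAAD8PgAAAAAPGfAAAGH4OAAAAAAPA/AADgH4OAfAAAAPA/gAHAHwcB/iAAAfAf/weAHgYD/yAAAfA//84ADAID/gAAAeC//+AAAAAP/AAAB+An/+AAAAAP4AAAf8AA//AQAAAHgAAf8fgAP/g4AAADhxg/8P8AH/B8ACAHH/w/8H8AD/x8AGAHP/7/AD4AB/7+AHAAP///AAAAA//+AHAAf///AAAAAP/+AHAA////AAAAAC//AHgAf//+APAAAA//AHgAP//AAP4AYB//AHgAA/4AAB+ADh//AGAAAMAAAAPADx//AgAAPgQAAAAAHx/+BwAHfw8AAAAAB/+YBgAHjw+AAAAAAf4ABAADAA/AAAAAAPAAAAAHgA/gAAAAGEABAAAHwAfwAAAAOAAAhAsAAAP4AAAAfAAAjz+AAAD4AAAAf4AAA//AAABwAAAA/cAAA//AAAAAAAAB//wAA//AAAAAAAAB//4AAf/AAAAAAAAD//4AAf/gYAAAAAAH/H8GAf/g8AAAAAAP9j8AA//g8AAAAAAP5h4AAf/w8AAAAAAf4DwAAf/wcAAgAAAf4HwAAP/4AAAAAAAfwfwAAH/4AAAAAAAfwfgAAB/8AAAAAAAAAPAAAAf+AAAAAAAAAOAAAAP+AAAAAAAAAACAAAH/AAAAAAAAAAHAAOA/AAAAAAAAAAPgAPAPAAAAAAAAAAPgAfgHjAAAAAAAAB/AAfwDngAAACAAAB/CA/4DvwAAACAAAB/HB/8BPgAAAGAAAD+HD/+APgAAAHAAAH+Hn//APgAADfAAf/8P///AeAAAD5AAf/7////AeAAAH8AAP/n////geAACH8CDAHP////gOAAHH/DngAP////gGAHHH/3/wAf////gQAPvH///4A/////gwAf/P///8P/////+wA//P//////////+AA//v////////gH/AD//n////////wB/gD//n////////wAPgD//h//f/////iABwD//w//P///8/PwB4D//w//P///5///gAf/////v//hd///wB///8B/n//wf////A///wAfj//w/////gf//4AHg//wH+Af/wH//8AHwf/4H8ID/gD//+AHwf/4D4eAfgD///AHwP4Ab4eAHAD/z/BHwHwAAAOAABD/5/jnwAAAAAHAAB//8P/n4AAAAADgAD//8D/z4AAAAADgBz//4Afx4AGAHgDwD37/wAfwYAAf/wB4DDD/wA/4AfB/4AA8GAD/gA/4AfvwAAA9gAD78B/4AD/8AAA/gADgwPf4AA//AAA/xg/gAfP4A//P4AAfzj/gADH4B/+D8ECfx3/AAPjgD/8D5GGMw/8AYfhAH8AAwDAAAA8Af/gAP4AAAAAAAAAAABgD/8AAAAAAAAAAABwD/8AAAAAAAAAAAHgAGYAAAAAAAAA="/>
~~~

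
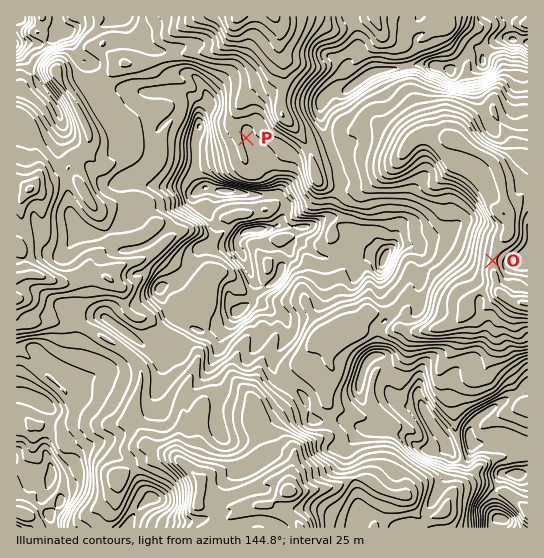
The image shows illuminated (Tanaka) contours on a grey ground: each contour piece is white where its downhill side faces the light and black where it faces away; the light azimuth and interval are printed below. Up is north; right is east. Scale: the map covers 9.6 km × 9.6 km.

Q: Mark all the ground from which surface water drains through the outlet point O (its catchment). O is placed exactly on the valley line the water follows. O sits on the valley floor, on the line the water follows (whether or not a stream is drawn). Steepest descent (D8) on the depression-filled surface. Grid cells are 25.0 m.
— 13.687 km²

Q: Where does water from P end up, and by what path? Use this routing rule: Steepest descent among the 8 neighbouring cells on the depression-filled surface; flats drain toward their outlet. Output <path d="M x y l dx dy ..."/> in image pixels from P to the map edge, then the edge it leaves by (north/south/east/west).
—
<path d="M246 138l-8 0-3-3 0-2-1-2 0-13 4-9 9-15 10-9 8 0 17-19 0-9-3-7 0-13 2-2 0-6-7-12"/>
exit: north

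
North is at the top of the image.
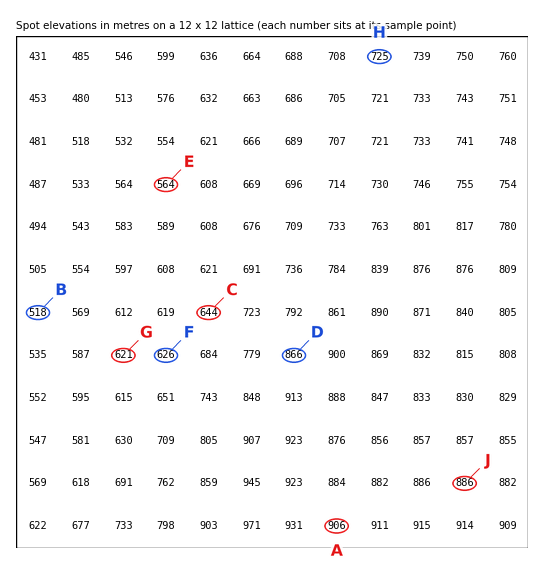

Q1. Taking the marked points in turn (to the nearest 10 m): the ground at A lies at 910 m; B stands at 520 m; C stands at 640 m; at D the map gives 870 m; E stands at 560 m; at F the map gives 630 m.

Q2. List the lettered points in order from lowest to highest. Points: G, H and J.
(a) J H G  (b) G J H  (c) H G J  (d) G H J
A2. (d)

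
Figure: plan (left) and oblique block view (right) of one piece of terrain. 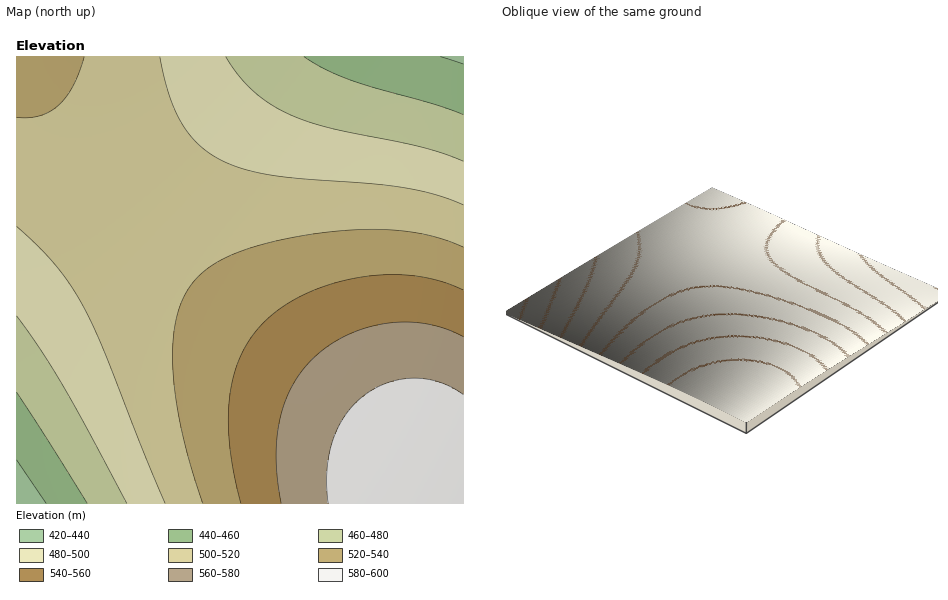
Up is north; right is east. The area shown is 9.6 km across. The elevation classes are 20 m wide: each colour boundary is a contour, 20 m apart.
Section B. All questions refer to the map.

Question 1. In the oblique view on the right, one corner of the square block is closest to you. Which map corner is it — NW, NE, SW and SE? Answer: SE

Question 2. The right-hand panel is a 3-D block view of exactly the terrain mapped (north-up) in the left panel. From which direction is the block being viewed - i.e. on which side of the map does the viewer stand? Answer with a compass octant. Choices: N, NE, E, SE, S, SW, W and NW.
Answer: SE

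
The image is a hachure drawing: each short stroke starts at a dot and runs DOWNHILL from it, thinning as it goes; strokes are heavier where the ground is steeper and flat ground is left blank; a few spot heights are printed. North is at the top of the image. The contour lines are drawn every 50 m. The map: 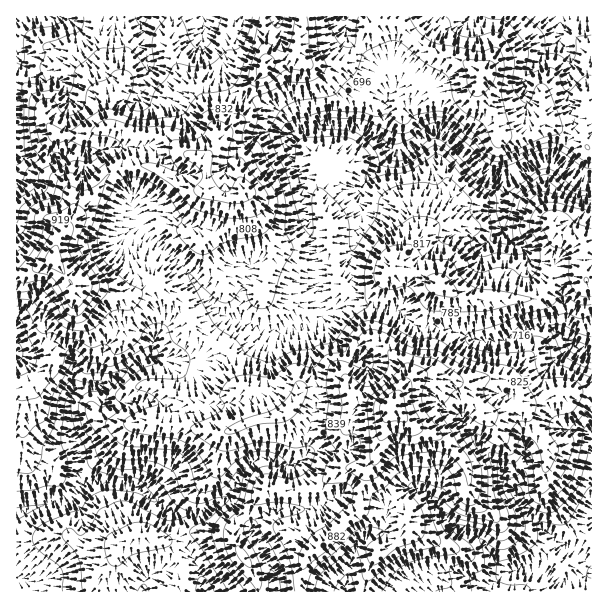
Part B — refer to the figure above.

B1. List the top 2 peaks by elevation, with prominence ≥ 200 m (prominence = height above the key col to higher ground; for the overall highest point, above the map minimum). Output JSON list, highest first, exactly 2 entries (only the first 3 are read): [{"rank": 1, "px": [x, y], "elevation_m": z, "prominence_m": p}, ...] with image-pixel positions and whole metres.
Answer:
[{"rank": 1, "px": [392, 405], "elevation_m": 1093, "prominence_m": 598}, {"rank": 2, "px": [53, 260], "elevation_m": 1021, "prominence_m": 262}]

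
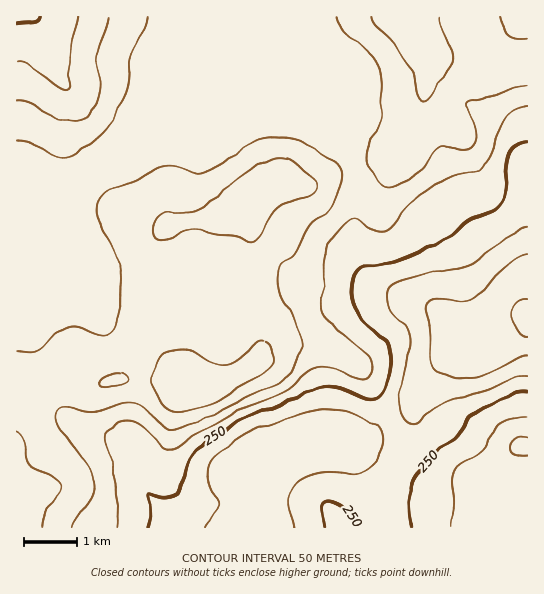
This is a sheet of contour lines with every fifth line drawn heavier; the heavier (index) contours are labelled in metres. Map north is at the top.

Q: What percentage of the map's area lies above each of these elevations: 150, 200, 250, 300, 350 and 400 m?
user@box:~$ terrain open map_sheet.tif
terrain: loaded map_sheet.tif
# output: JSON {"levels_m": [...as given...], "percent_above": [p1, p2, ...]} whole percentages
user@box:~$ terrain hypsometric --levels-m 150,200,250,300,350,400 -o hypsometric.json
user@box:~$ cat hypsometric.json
{"levels_m": [150, 200, 250, 300, 350, 400], "percent_above": [97, 88, 78, 68, 37, 10]}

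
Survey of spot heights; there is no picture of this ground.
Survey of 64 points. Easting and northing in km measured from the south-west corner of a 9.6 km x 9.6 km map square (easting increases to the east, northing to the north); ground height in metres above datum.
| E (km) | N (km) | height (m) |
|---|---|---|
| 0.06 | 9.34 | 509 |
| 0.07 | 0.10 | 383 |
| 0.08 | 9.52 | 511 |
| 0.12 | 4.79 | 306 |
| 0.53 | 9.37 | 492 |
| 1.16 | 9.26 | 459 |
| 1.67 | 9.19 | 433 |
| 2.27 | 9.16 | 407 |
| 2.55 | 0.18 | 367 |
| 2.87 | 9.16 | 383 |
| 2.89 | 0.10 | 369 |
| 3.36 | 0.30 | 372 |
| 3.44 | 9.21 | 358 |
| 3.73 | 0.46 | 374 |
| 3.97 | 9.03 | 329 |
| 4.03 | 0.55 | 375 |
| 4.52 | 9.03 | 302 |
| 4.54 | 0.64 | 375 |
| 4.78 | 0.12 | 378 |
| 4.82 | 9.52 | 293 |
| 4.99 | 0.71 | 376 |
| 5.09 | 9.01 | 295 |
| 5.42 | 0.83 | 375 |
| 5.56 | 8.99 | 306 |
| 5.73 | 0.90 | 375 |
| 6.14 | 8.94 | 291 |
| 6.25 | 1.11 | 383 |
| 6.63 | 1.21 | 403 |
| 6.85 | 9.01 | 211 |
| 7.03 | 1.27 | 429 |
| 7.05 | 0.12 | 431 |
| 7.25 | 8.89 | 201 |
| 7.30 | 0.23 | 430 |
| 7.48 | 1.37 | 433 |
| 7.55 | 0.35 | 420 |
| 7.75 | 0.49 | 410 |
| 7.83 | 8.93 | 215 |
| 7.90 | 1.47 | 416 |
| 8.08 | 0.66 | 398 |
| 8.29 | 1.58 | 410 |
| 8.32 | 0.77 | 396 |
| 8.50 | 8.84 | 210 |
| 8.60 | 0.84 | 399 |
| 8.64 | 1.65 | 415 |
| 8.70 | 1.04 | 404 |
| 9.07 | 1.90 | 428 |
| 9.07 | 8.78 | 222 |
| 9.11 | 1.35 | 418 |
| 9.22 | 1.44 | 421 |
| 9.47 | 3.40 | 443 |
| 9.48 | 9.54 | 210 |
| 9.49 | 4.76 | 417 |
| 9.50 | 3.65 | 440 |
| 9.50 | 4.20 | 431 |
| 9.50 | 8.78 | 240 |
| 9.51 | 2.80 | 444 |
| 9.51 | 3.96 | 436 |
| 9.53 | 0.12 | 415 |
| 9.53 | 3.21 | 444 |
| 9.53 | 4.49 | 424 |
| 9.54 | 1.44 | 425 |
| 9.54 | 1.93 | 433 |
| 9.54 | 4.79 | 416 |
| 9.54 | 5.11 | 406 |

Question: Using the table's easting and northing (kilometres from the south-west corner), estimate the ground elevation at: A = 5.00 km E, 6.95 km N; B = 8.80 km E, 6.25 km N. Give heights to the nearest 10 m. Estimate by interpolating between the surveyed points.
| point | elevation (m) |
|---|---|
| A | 350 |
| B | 360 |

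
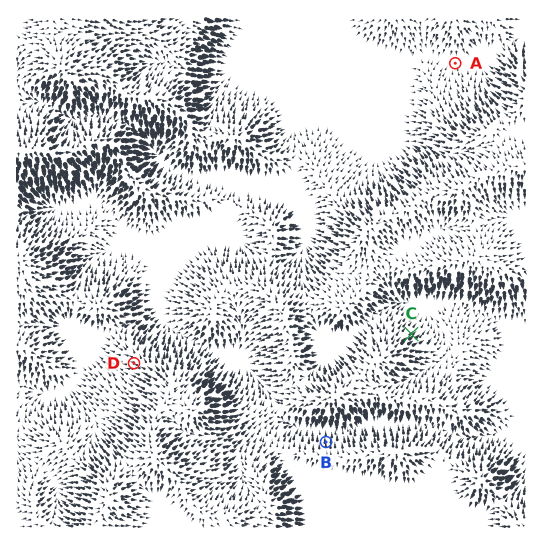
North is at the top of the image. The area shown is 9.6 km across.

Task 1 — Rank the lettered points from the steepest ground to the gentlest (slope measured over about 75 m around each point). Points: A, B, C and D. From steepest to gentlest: B C D A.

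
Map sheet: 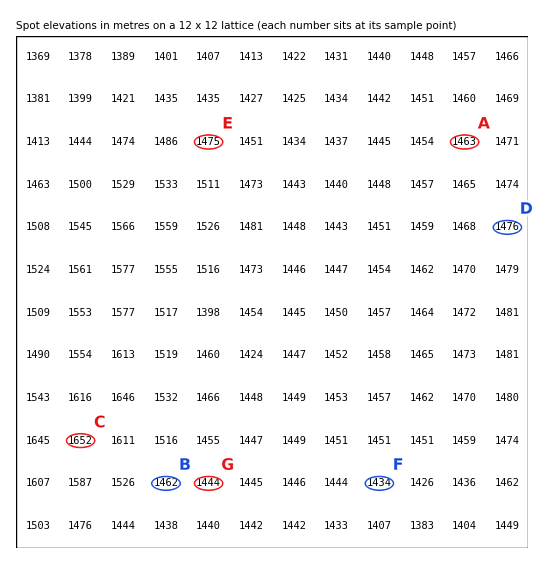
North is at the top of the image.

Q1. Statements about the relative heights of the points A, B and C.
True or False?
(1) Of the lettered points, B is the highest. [False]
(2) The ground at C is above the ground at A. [True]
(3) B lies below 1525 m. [True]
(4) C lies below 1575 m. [False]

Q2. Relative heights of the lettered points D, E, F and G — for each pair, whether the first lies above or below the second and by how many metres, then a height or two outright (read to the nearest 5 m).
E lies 40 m above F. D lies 40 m above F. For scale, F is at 1435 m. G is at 1445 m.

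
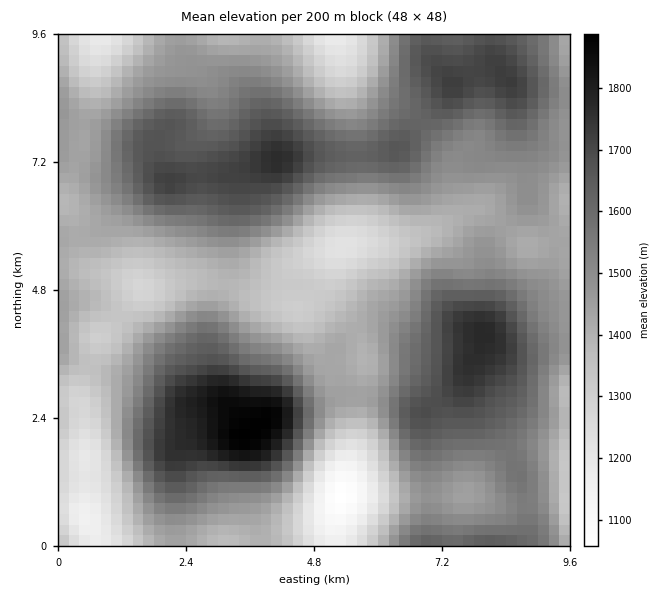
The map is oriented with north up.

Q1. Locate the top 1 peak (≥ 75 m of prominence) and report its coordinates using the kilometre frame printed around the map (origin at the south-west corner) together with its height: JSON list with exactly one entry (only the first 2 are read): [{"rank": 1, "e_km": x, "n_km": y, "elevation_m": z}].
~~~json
[{"rank": 1, "e_km": 3.46, "n_km": 2.04, "elevation_m": 1890}]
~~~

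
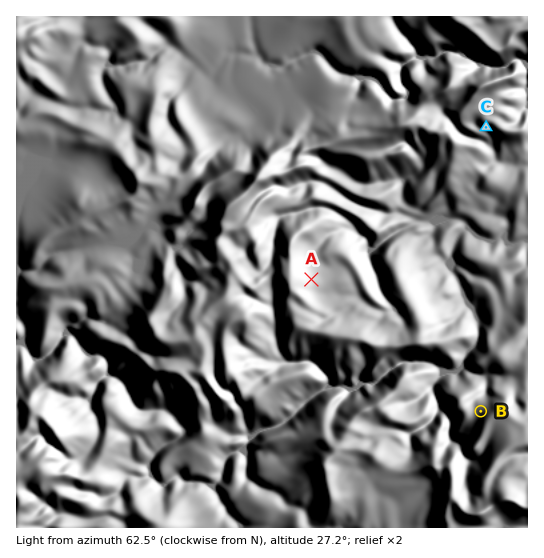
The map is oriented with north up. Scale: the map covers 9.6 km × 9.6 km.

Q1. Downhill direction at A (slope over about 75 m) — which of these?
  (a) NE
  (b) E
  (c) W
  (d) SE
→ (b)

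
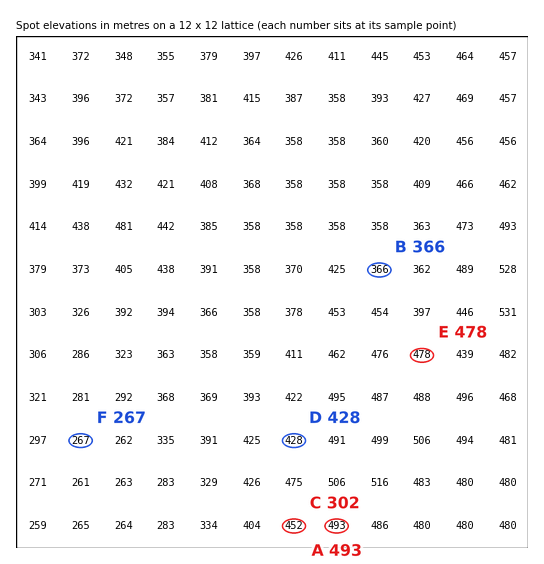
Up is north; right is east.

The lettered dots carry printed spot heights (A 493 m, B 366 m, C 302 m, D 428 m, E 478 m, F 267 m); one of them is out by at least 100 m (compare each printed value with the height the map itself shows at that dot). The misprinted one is C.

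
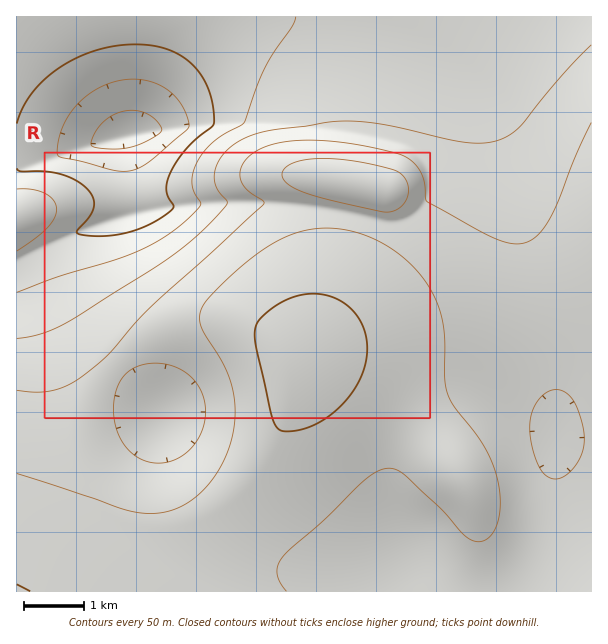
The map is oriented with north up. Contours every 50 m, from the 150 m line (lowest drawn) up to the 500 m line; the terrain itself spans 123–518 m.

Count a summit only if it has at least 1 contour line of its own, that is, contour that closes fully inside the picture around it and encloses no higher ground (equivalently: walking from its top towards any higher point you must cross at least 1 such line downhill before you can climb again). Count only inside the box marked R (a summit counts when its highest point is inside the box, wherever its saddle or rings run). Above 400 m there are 2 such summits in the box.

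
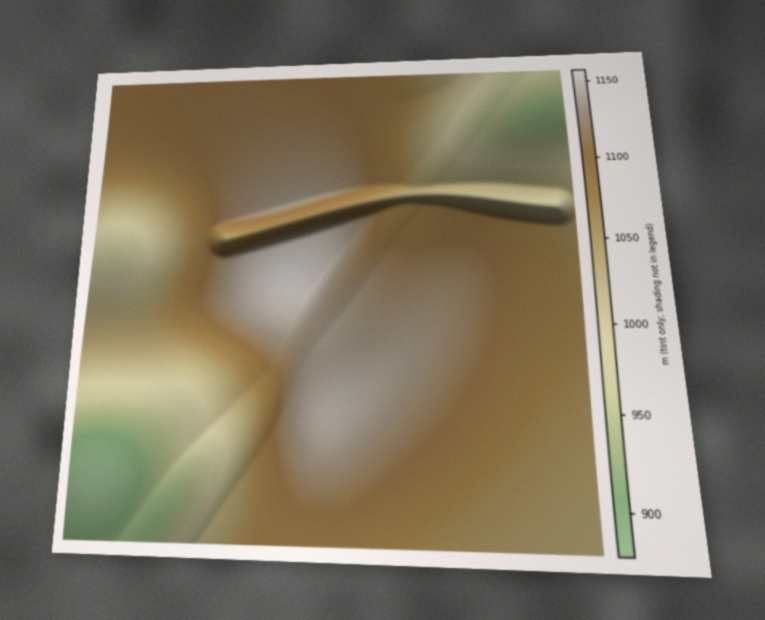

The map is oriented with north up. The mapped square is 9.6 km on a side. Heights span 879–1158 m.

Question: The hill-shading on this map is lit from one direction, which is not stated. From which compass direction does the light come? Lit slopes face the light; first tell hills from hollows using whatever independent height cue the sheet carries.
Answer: S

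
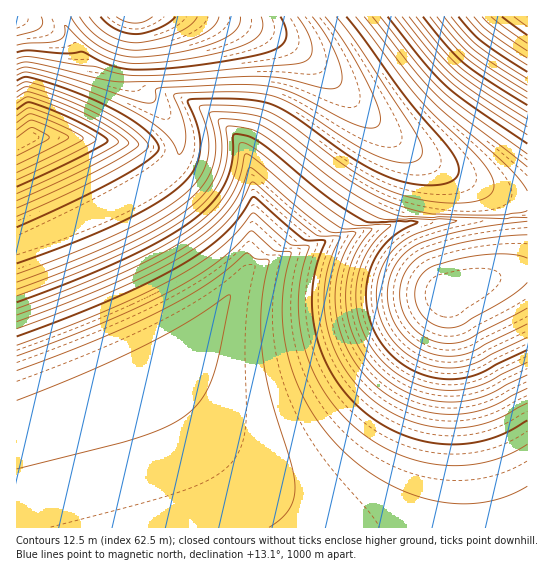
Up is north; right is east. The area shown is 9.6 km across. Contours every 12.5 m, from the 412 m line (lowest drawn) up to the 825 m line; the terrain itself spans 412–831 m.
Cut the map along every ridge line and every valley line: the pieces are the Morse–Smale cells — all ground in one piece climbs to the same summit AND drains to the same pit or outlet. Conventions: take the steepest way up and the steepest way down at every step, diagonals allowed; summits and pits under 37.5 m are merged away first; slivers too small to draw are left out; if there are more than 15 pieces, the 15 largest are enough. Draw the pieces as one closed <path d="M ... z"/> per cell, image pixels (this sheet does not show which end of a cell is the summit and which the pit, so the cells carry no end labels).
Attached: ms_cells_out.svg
<path d="M214 16l-78 1 3 26 0 42 22 24 15 21 4 12 0 9-5 12-17 16-33 20-51 24-58 23 0 281 511 1 1-327-14-2-19-7-78-37-36-27-67-67-13-10-31-18-29-10z"/><path d="M527 16l-312 1 42 11 29 13 15 10 13 10 67 67 36 27 78 37 19 7 13 1z"/><path d="M135 16l-65 0-16 8-12 0-19-5-7 0 1 226 57-22 51-24 33-20 19-20 3-17-5-15-14-18-22-24 0-42-2-24z"/><path d="M69 16l-52 0-1 2 26 6 12 0z"/>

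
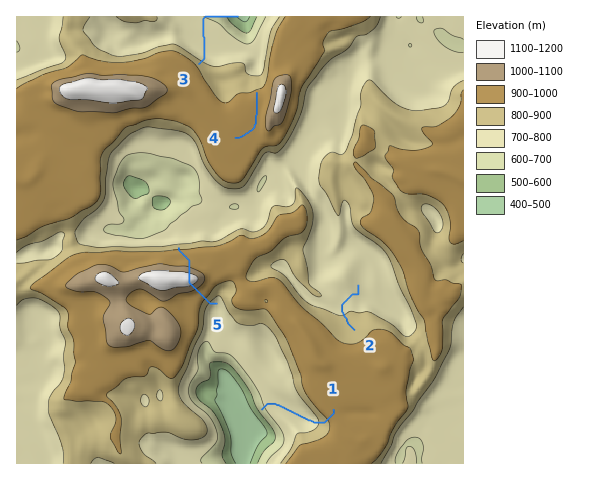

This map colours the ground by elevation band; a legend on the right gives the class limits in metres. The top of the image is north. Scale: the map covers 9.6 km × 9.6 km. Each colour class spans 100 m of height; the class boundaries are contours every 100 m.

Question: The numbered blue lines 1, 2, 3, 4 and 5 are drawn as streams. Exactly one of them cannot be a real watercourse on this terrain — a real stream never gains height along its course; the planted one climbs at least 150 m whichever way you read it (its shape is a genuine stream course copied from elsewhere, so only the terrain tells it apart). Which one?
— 5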